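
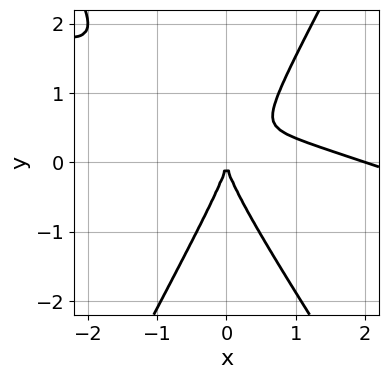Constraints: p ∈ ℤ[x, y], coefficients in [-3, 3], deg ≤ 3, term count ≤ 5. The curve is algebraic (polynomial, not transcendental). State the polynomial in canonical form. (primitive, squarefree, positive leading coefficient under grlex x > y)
(a) The degree is 3 — a generic line meets the curve in up to 3 points.
(b) From the visible intercepts: among the integer gridlines, it crosses the x-axis at x ∈ {0, 2}; it crosses the y-axis at the gridline y = 0.
(c) These observations pin down the coefficients.

x^3 + 3*x^2*y - y^3 - 2*x^2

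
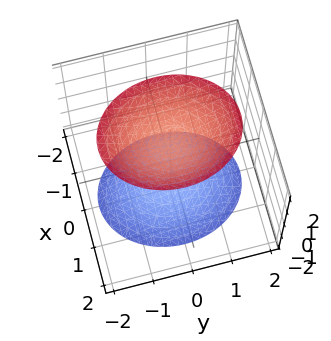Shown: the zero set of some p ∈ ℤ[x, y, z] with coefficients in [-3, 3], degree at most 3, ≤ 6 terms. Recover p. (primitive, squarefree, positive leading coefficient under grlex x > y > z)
There are 2 components. They look like related sheets of one shape, so recover p as a whole.
deg p = 2. Two sheets facing apart; a quadric.
Symmetries: mirror symmetry x ↦ −x ⇒ only even powers of x; mirror symmetry z ↦ −z ⇒ only even powers of z; mirror symmetry y ↦ −y ⇒ only even powers of y.
Against the integer gridlines: the surface avoids every integer x-axis point in the box; no y-intercept at any integer in the box.
Putting this together gives p.

3*x^2 + 2*y^2 - 2*z^2 + 3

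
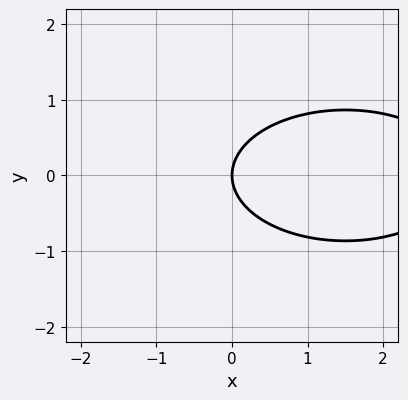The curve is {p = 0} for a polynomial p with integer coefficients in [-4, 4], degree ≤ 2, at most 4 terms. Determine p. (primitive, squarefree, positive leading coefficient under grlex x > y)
Degree: the shape is more complex than any degree-1 curve, so deg p = 2.
Symmetries: it's symmetric under y → −y, forcing even powers of y.
Checking where it meets the axes: it meets the y-axis at y = 0 (among the integer gridlines); it meets the x-axis at x = 0 (among the integer gridlines).
Matching integer coefficients to the picture gives p.

x^2 + 3*y^2 - 3*x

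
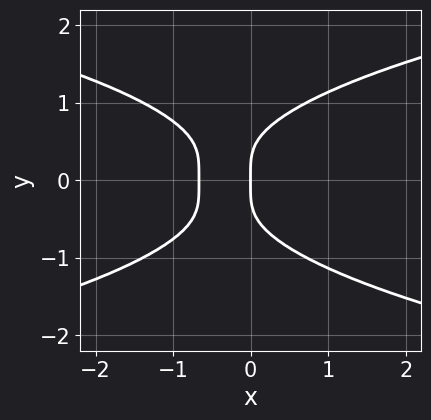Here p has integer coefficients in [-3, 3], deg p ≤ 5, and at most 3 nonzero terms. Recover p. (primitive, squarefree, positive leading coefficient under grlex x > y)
deg p = 4.
Symmetries: the y ↦ −y reflection is a symmetry, so y appears only in even powers.
From the visible intercepts: it crosses the y-axis at the gridline y = 0; one x-axis crossing is at x = 0.
Assembling these constraints gives the stated polynomial.

3*y^4 - 3*x^2 - 2*x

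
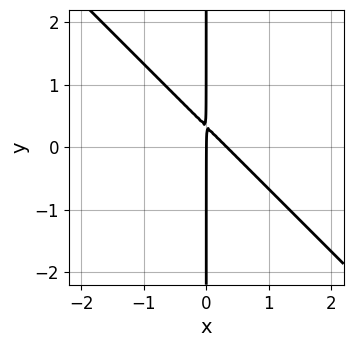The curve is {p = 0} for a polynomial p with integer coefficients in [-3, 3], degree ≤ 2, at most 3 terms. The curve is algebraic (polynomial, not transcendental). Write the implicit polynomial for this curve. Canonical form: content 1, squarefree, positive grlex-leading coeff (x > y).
1. Degree: the shape is more complex than any degree-1 curve, so deg p = 2.
2. Checking where it meets the axes: it crosses the x-axis at the gridline x = 0; the visible y-axis segment lies entirely on the curve.
3. Fitting integer coefficients to these (and the overall shape) gives p.

3*x^2 + 3*x*y - x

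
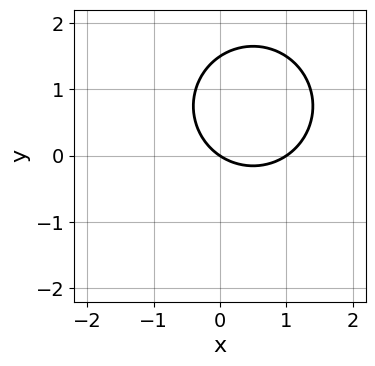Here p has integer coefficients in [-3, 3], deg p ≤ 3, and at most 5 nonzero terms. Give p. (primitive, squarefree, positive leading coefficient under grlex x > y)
(a) Degree: a generic line meets the curve in up to 2 points, so deg p = 2.
(b) From the visible intercepts: among the integer gridlines, it crosses the x-axis at x ∈ {0, 1}; one y-axis crossing is at y = 0.
(c) Solving for integer coefficients yields p as stated.

2*x^2 + 2*y^2 - 2*x - 3*y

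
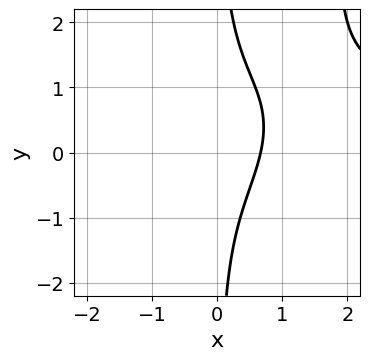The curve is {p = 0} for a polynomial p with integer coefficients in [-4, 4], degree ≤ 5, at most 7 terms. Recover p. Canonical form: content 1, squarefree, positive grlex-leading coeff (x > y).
deg p = 4.
Against the integer gridlines: no y-intercept at any integer in the box.
These observations pin down the coefficients.

x^2*y^2 - 2*x*y^2 + x*y - 3*x + 2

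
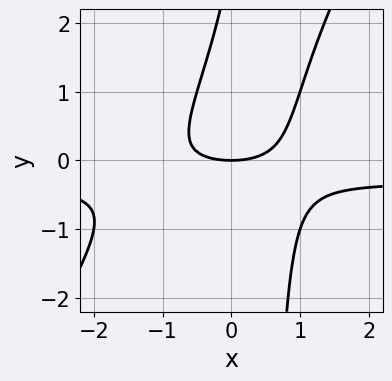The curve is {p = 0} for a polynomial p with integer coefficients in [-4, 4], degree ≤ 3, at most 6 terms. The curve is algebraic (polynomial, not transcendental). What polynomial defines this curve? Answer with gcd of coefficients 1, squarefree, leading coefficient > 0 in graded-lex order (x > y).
deg p = 3. A generic line meets the curve in up to 3 points.
Checking where it meets the axes: one y-axis crossing is at y = 0; one x-axis crossing is at x = 0.
Matching integer coefficients to the picture gives p.

3*x^2*y - 2*x*y^2 + x^2 + y^2 - 3*y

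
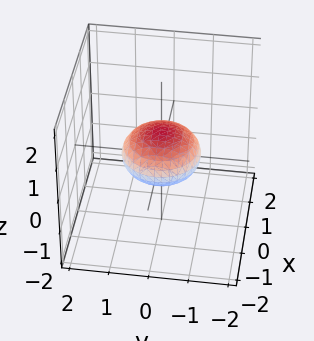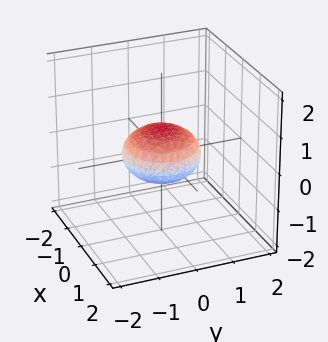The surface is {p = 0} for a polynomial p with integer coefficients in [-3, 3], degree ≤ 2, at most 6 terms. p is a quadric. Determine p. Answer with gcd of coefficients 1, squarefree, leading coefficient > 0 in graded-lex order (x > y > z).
x^2 + y^2 + 2*z^2 - 1

Degree: bounded and convex; a quadric, so deg p = 2.
By symmetry, every cross-section ⟂ z is a circle, so x, y appear only via x² + y²; mirror symmetry z ↦ −z ⇒ only even powers of z.
Checking where it meets the axes: a circular section at z = 0 has radius exactly 1; among the integer gridlines, it crosses the x-axis at x ∈ {-1, 1}; among the integer gridlines, it crosses the y-axis at y ∈ {-1, 1}.
Fitting integer coefficients to these (and the overall shape) gives p.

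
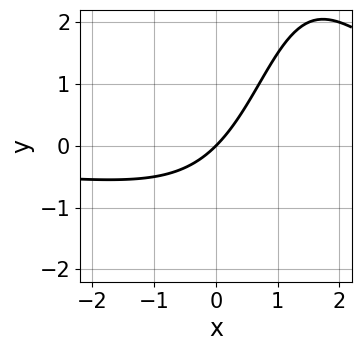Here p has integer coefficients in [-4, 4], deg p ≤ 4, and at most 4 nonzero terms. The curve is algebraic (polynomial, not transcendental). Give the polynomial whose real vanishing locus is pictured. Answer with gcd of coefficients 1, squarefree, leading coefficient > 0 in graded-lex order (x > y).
x^2*y - 2*x*y - 3*x + 3*y

First, degree: the shape is more complex than any degree-2 curve, so deg p = 3.
Next, from the axis intercepts and sections: it crosses the x-axis at the gridline x = 0; it meets the y-axis at y = 0 (among the integer gridlines).
Finally, fitting integer coefficients to these (and the overall shape) gives p.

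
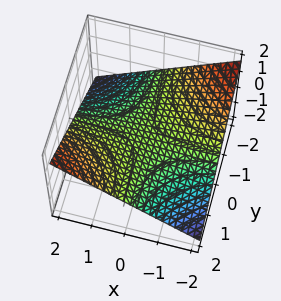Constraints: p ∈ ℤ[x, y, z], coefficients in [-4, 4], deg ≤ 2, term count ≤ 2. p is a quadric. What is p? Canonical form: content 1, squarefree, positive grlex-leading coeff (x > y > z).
x*y - 3*z

1. Degree: a hyperbolic paraboloid; a quadric, so deg p = 2.
2. Observable constraints: the visible x-axis segment lies entirely on the surface; it meets the z-axis at z = 0 (among the integer gridlines); every point of the y-axis in the box is on the surface.
3. Fitting integer coefficients to these (and the overall shape) gives p.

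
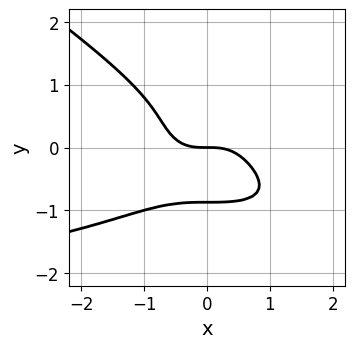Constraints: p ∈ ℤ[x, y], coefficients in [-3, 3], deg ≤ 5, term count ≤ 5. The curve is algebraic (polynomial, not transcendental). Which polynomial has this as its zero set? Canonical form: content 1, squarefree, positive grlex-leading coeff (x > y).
x^3*y + 3*y^4 + 2*x^3 + 2*y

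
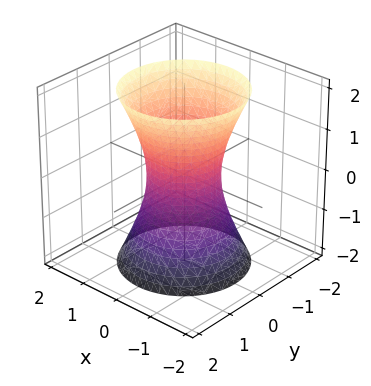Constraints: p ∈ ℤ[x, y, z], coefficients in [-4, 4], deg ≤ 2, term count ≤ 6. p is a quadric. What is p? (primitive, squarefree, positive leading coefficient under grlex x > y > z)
3*x^2 + 3*y^2 - z^2 - 2

1. The degree is 2 — one connected sheet with a waist; a quadric.
2. Symmetries: mirror symmetry z ↦ −z ⇒ only even powers of z; the surface is invariant under rotation about z: p = q(x² + y², z).
3. From the visible intercepts: a circular section at z = -1 has radius exactly 1; no z-intercept at any integer in the box.
4. Assembling these constraints gives the stated polynomial.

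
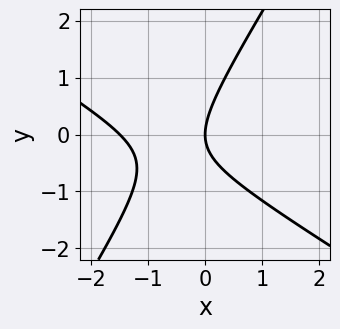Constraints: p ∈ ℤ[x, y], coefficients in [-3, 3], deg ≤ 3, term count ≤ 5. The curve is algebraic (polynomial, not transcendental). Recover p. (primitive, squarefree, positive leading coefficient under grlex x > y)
2*x^2 + 2*x*y - 2*y^2 + 3*x

First, deg p = 2. The shape is more complex than any degree-1 curve.
Next, against the integer gridlines: it meets the x-axis at x = 0 (among the integer gridlines); it meets the y-axis at y = 0 (among the integer gridlines).
Finally, matching integer coefficients to the picture gives p.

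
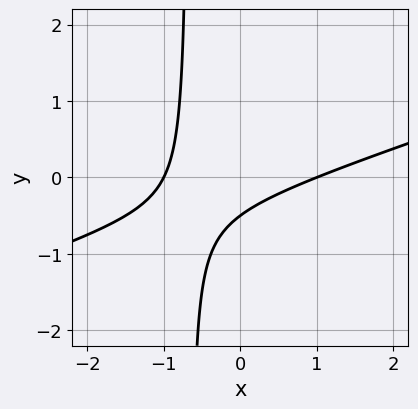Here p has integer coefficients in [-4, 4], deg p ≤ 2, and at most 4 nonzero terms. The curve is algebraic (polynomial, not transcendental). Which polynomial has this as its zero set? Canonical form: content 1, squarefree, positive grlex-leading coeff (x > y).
1. Degree: no degree-1 curve has this shape, so deg p = 2.
2. Against the integer gridlines: the x-axis gridline crossings are at x ∈ {-1, 1}.
3. Putting this together gives p.

x^2 - 3*x*y - 2*y - 1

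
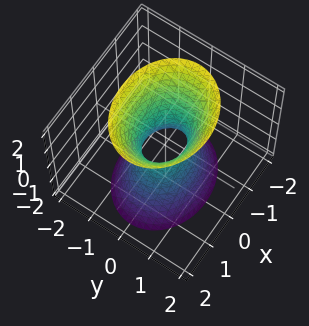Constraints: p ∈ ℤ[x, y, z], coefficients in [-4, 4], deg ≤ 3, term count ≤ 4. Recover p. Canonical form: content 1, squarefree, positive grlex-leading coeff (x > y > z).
2*x^2 + 3*y^2 - z^2 - 1

1. Degree: one connected sheet with a waist; a quadric, so deg p = 2.
2. Symmetries: the z ↦ −z reflection is a symmetry, so z appears only in even powers; mirror symmetry x ↦ −x ⇒ only even powers of x; the y ↦ −y reflection is a symmetry, so y appears only in even powers.
3. From the axis intercepts and sections: no z-intercept at any integer in the box.
4. Assembling these constraints gives the stated polynomial.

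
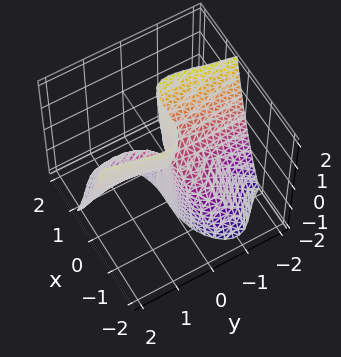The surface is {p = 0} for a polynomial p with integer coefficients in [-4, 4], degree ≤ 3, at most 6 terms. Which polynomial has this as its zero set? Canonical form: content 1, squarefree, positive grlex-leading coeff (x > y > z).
(a) Degree: a generic line meets the surface in up to 3 points, so deg p = 3.
(b) Against the integer gridlines: every point of the z-axis in the box is on the surface; it crosses the x-axis at the gridline x = 0; every point of the y-axis in the box is on the surface.
(c) Fitting integer coefficients to these (and the overall shape) gives p.

x^3 - 2*x^2*y + 3*x*y^2 + 2*y*z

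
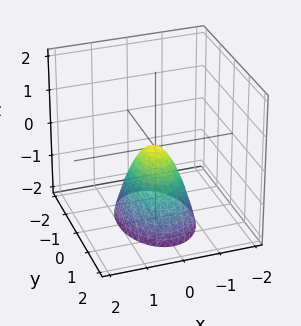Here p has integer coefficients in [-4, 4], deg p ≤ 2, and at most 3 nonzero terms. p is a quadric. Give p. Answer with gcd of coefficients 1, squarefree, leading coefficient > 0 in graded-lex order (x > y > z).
2*x^2 + y^2 + z

(a) deg p = 2. A single bowl opening along one axis; a quadric.
(b) Symmetries: mirror symmetry x ↦ −x ⇒ only even powers of x; mirror symmetry y ↦ −y ⇒ only even powers of y.
(c) From the visible intercepts: it meets the z-axis at z = 0 (among the integer gridlines); it meets the x-axis at x = 0 (among the integer gridlines); it meets the y-axis at y = 0 (among the integer gridlines).
(d) Putting this together gives p.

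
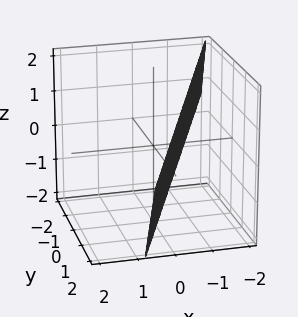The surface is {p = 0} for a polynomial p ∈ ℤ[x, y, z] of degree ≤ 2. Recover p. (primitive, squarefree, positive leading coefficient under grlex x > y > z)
3*x - y + z + 2

1. deg p = 1. The surface is flat (a plane).
2. Reading off the gridlines: one y-axis crossing is at y = 2; it meets the z-axis at z = -2 (among the integer gridlines).
3. Together with the visible shape, these determine p as stated.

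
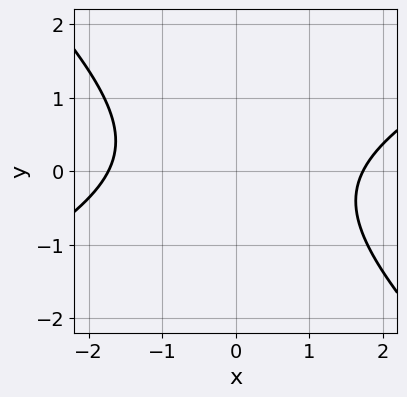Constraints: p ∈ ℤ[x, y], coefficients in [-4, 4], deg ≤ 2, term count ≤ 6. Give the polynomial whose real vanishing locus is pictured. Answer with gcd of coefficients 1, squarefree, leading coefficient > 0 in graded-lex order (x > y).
(a) Degree: no degree-1 curve has this shape, so deg p = 2.
(b) Reading off the gridlines: it misses every integer gridline on the y-axis.
(c) Together with the visible shape, these determine p as stated.

x^2 - x*y - 2*y^2 - 3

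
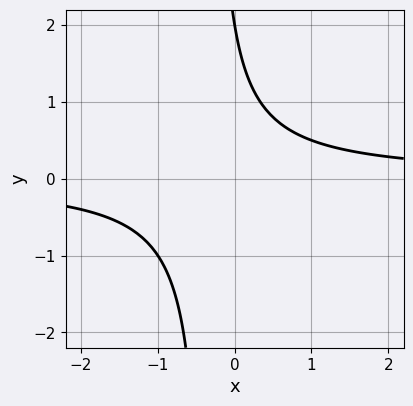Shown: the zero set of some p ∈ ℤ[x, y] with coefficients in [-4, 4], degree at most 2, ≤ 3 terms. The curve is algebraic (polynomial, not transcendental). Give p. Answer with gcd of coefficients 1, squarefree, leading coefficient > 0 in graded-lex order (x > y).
The degree is 2 — the shape is more complex than any degree-1 curve.
Reading off the gridlines: it crosses the y-axis at the gridline y = 2; the curve avoids every integer x-axis point in the box.
Assembling these constraints gives the stated polynomial.

3*x*y + y - 2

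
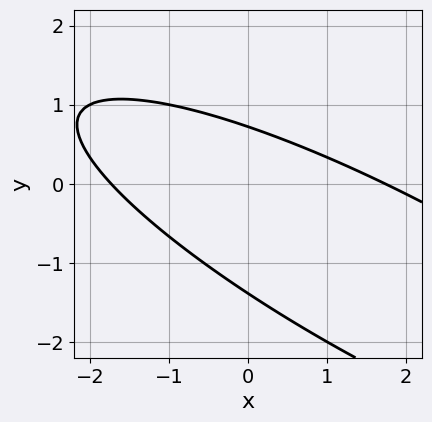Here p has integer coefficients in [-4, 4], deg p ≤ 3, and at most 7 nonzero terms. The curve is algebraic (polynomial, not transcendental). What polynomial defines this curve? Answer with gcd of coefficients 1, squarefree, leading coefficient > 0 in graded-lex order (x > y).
x^2 + 3*x*y + 3*y^2 + 2*y - 3

First, degree: a generic line meets the curve in up to 2 points, so deg p = 2.
Finally, matching integer coefficients to the picture gives p.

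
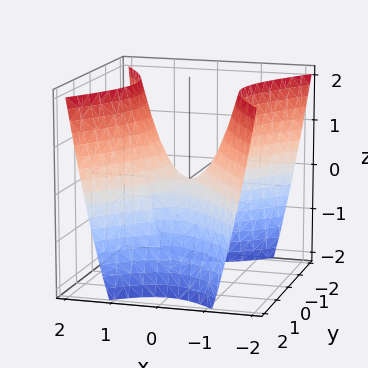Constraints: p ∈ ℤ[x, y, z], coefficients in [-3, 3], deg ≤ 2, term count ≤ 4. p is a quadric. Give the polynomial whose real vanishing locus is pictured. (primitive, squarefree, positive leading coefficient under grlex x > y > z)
3*x^2 - 2*y^2 - 2*z

(a) deg p = 2. A saddle surface; a quadric.
(b) Symmetries: it's symmetric under x → −x, forcing even powers of x; it's symmetric under y → −y, forcing even powers of y.
(c) From the visible intercepts: it crosses the z-axis at the gridline z = 0; it meets the x-axis at x = 0 (among the integer gridlines); it crosses the y-axis at the gridline y = 0.
(d) Together with the visible shape, these determine p as stated.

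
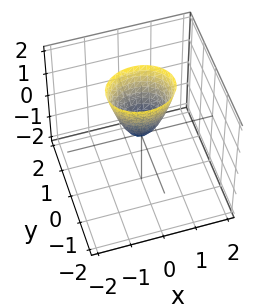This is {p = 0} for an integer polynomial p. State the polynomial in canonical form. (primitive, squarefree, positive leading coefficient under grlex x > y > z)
First, deg p = 2.
Then, symmetries: it's symmetric under y → −y, forcing even powers of y; it's symmetric under x → −x, forcing even powers of x.
Next, against the integer gridlines: it crosses the x-axis at the gridline x = 0; one y-axis crossing is at y = 0; one z-axis crossing is at z = 0.
Finally, assembling these constraints gives the stated polynomial.

2*x^2 + 3*y^2 - z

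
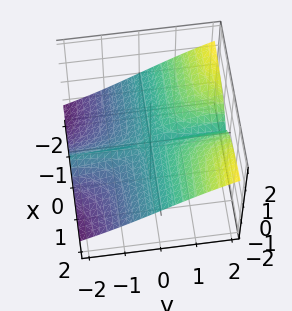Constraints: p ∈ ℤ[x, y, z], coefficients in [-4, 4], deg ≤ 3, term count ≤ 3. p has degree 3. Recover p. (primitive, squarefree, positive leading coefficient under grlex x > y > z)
First, the degree is 3 — no degree-2 surface has this shape.
Next, reading off the gridlines: the visible y-axis segment lies entirely on the surface; one z-axis crossing is at z = 0; the visible x-axis segment lies entirely on the surface.
Finally, these observations pin down the coefficients.

2*x^2*y - 3*x^2*z - z^3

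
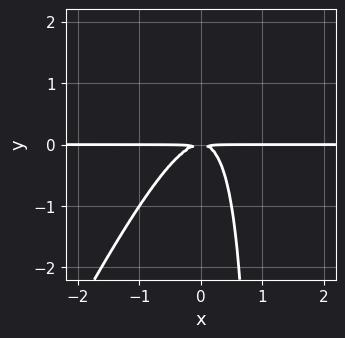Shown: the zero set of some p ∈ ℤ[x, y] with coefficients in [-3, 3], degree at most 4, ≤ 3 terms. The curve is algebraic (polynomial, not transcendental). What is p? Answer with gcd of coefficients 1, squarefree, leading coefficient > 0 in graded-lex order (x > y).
2*x^2*y - x*y^2 + y^2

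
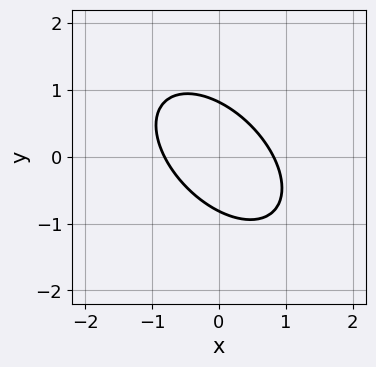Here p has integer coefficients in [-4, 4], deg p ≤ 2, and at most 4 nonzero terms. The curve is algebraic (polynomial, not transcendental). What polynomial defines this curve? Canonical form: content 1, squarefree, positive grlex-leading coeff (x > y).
3*x^2 + 3*x*y + 3*y^2 - 2

deg p = 2. No degree-1 curve has this shape.
Putting this together gives p.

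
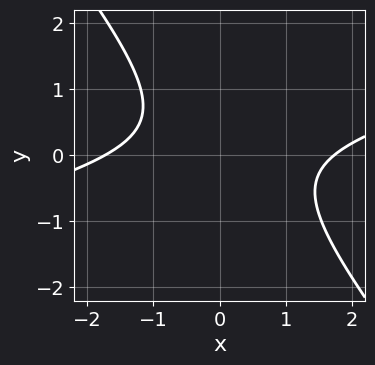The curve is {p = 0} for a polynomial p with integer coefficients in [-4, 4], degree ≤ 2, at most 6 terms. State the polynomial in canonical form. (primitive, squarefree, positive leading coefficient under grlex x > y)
x^2 - 3*x*y - 3*y^2 + y - 3

Degree: no degree-1 curve has this shape, so deg p = 2.
Checking where it meets the axes: it misses every integer gridline on the y-axis.
Putting this together gives p.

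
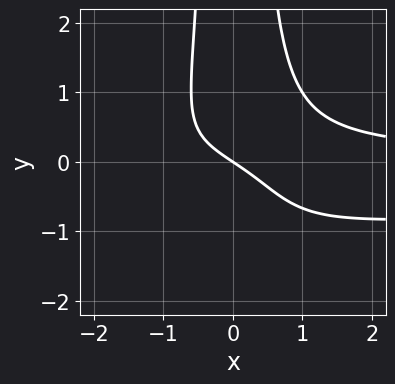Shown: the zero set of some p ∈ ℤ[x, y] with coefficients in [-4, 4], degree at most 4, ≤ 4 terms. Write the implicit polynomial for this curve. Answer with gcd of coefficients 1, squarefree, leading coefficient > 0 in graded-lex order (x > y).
The degree is 4 — a generic line meets the curve in up to 4 points.
Checking where it meets the axes: it crosses the y-axis at the gridline y = 0; it meets the x-axis at x = 0 (among the integer gridlines).
Fitting integer coefficients to these (and the overall shape) gives p.

3*x^2*y^2 + 2*x^2*y - 2*x - 3*y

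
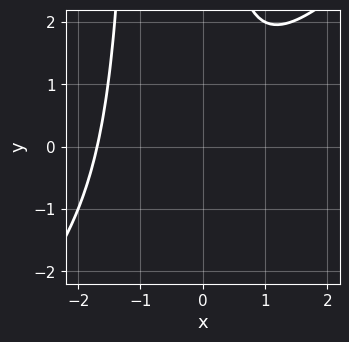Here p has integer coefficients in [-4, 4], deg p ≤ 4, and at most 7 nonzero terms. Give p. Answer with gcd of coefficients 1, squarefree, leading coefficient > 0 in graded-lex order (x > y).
x^3 - x^2*y + x^2 - x*y + 2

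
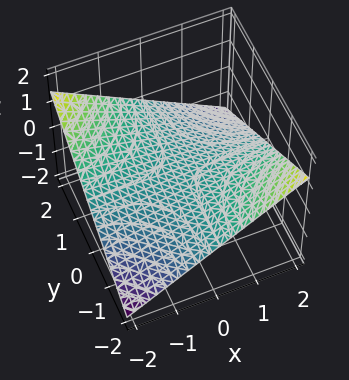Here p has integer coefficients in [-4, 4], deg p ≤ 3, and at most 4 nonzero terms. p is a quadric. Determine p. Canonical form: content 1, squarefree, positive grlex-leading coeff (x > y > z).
x*y + 3*z

deg p = 2.
Against the integer gridlines: every point of the x-axis in the box is on the surface; the visible y-axis segment lies entirely on the surface; it crosses the z-axis at the gridline z = 0.
Solving for integer coefficients yields p as stated.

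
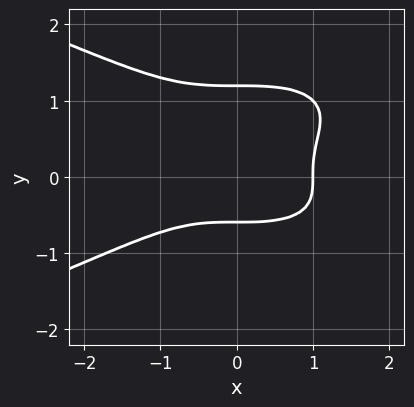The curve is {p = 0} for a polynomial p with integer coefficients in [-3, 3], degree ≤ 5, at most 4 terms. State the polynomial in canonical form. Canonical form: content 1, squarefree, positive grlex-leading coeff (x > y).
1. The degree is 4 — no degree-3 curve has this shape.
2. Reading off the gridlines: one x-axis crossing is at x = 1.
3. Putting this together gives p.

3*y^4 + x^3 - 3*y^3 - 1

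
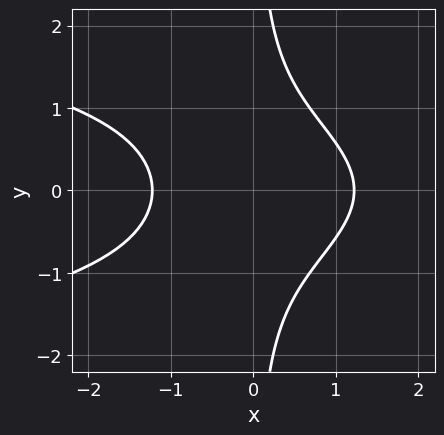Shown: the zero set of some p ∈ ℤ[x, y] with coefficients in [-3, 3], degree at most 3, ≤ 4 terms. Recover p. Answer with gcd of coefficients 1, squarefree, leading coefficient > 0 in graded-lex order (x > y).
3*x*y^2 + 2*x^2 - 3

(a) Degree: no degree-2 curve has this shape, so deg p = 3.
(b) Symmetries: it's symmetric under y → −y, forcing even powers of y.
(c) Checking where it meets the axes: the curve avoids every integer y-axis point in the box.
(d) These observations pin down the coefficients.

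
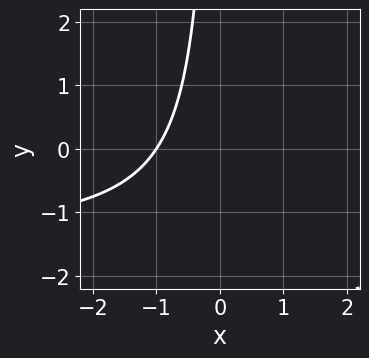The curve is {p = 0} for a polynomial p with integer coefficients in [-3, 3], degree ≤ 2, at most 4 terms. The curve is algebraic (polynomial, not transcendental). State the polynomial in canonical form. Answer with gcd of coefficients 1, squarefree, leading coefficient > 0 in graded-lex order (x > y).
1. deg p = 2. A generic line meets the curve in up to 2 points.
2. Observable constraints: it misses every integer gridline on the y-axis; it meets the x-axis at x = -1 (among the integer gridlines).
3. Together with the visible shape, these determine p as stated.

2*x*y + 3*x + 3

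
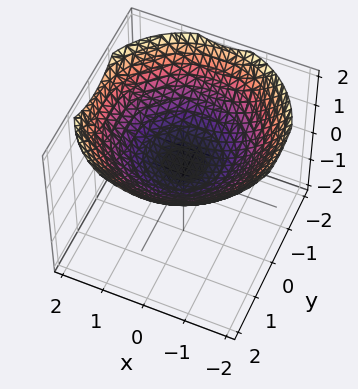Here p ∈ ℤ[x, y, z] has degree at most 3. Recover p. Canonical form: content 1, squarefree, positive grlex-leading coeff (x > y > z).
x^2 + y^2 - 3*z + 1

First, degree: a generic line meets the surface in up to 2 points, so deg p = 2.
Next, symmetries: the surface is invariant under rotation about z: p = q(x² + y², z).
Then, observable constraints: it misses every integer gridline on the y-axis; a circular section at z = 1 has radius between 1 and 2; the surface avoids every integer x-axis point in the box.
Finally, together with the visible shape, these determine p as stated.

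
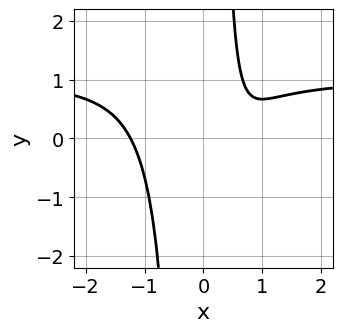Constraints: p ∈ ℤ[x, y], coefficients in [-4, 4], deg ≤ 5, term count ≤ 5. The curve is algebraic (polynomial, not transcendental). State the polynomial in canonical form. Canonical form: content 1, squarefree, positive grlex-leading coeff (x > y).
1. The degree is 4 — a generic line meets the curve in up to 4 points.
2. Against the integer gridlines: it misses every integer gridline on the y-axis.
3. Assembling these constraints gives the stated polynomial.

3*x^3*y - 3*x^3 + 3*x - 2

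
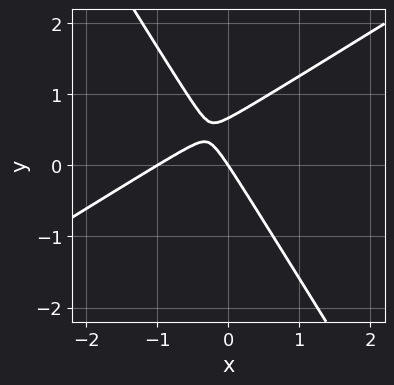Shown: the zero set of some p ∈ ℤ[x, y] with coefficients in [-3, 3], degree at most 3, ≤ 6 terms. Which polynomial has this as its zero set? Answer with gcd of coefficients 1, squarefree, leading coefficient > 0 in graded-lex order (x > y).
Degree: the shape is more complex than any degree-1 curve, so deg p = 2.
From the visible intercepts: among the integer gridlines, it crosses the x-axis at x ∈ {-1, 0}; it crosses the y-axis at the gridline y = 0.
Putting this together gives p.

3*x^2 - 3*x*y - 3*y^2 + 3*x + 2*y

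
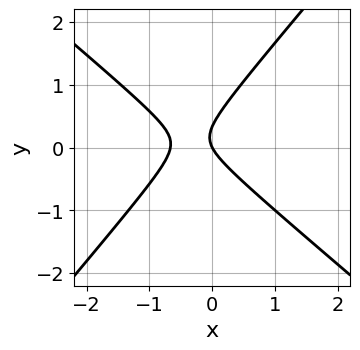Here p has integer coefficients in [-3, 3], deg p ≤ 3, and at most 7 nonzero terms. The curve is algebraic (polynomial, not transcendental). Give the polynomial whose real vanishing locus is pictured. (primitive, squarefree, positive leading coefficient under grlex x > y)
(a) deg p = 2.
(b) Against the integer gridlines: one x-axis crossing is at x = 0; it meets the y-axis at y = 0 (among the integer gridlines).
(c) These observations pin down the coefficients.

3*x^2 + x*y - 3*y^2 + 2*x + y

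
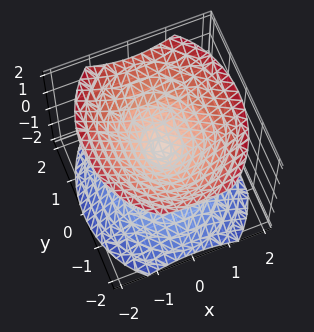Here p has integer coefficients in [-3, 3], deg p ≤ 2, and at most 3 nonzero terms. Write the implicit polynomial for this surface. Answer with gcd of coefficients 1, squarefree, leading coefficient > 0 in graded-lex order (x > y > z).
3*x^2 + 2*y^2 - 3*z^2

1. The picture has 2 separate pieces. Treating them together as one polynomial.
2. The degree is 2 — a double cone through the origin; a quadric.
3. Symmetries: it's symmetric under x → −x, forcing even powers of x; mirror symmetry y ↦ −y ⇒ only even powers of y; the z ↦ −z reflection is a symmetry, so z appears only in even powers.
4. Against the integer gridlines: one x-axis crossing is at x = 0; it crosses the z-axis at the gridline z = 0; one y-axis crossing is at y = 0.
5. Matching integer coefficients to the picture gives p.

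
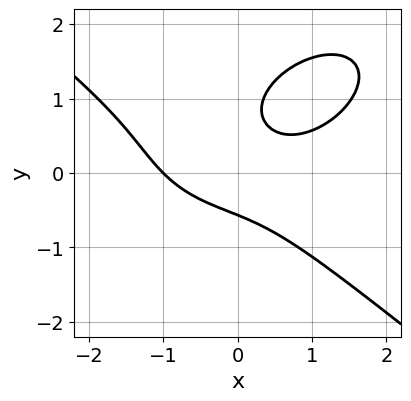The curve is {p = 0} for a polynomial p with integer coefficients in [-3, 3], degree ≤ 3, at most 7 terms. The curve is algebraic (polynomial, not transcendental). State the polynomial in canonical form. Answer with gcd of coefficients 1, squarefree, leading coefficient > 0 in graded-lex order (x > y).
x^3 + 2*y^3 - 3*x*y - 2*y^2 + 1

1. deg p = 3. The shape is more complex than any degree-2 curve.
2. Checking where it meets the axes: it crosses the x-axis at the gridline x = -1.
3. Putting this together gives p.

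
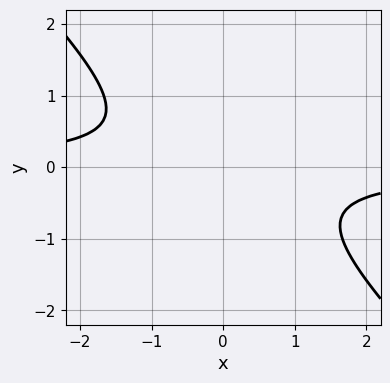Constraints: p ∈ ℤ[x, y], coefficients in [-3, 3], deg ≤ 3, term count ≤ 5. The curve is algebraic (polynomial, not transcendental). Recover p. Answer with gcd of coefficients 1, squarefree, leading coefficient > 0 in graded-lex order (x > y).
3*x*y + 3*y^2 + 2

The degree is 2 — a generic line meets the curve in up to 2 points.
From the visible intercepts: no y-intercept at any integer in the box; it misses every integer gridline on the x-axis.
Solving for integer coefficients yields p as stated.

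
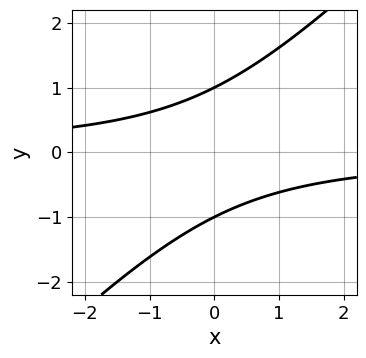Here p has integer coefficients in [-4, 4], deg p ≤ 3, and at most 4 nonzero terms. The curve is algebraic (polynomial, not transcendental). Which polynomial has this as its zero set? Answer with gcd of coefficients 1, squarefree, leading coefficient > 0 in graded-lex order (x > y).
1. deg p = 2. A generic line meets the curve in up to 2 points.
2. From the visible intercepts: it misses every integer gridline on the x-axis; the y-axis gridline crossings are at y ∈ {-1, 1}.
3. These observations pin down the coefficients.

x*y - y^2 + 1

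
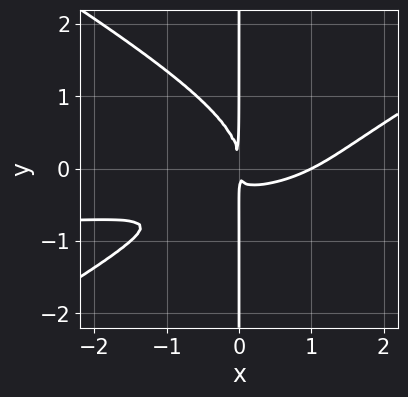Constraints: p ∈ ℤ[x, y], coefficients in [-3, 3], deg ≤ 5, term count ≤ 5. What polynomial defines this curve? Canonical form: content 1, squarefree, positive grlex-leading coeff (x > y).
x^3*y - 3*x*y^3 + x^3 - 3*x^2*y - x^2

First, deg p = 4. A generic line meets the curve in up to 4 points.
Then, observable constraints: the visible y-axis segment lies entirely on the curve; it crosses the x-axis at the gridline x = 1.
Finally, the integer polynomial consistent with all of this is the stated p.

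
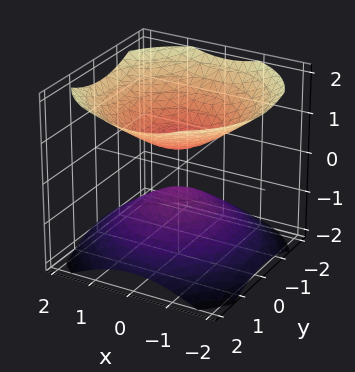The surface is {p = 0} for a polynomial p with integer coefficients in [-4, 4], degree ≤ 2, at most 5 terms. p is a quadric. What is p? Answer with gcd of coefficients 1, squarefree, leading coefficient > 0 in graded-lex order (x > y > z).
2*x^2 + 2*y^2 - 3*z^2 + 1

1. The picture has 2 separate pieces.
2. deg p = 2.
3. Symmetry: the z-axis is an axis of rotation, so x and y enter only as x² + y²; the z ↦ −z reflection is a symmetry, so z appears only in even powers.
4. Checking where it meets the axes: a circular section at z = -1 has radius exactly 1; the surface avoids every integer y-axis point in the box.
5. These observations pin down the coefficients.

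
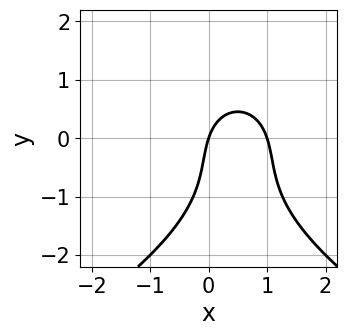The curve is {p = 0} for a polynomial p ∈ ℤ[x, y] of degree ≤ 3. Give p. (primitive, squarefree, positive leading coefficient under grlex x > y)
First, deg p = 3.
Next, reading off the gridlines: it crosses the y-axis at the gridline y = 0; the x-axis gridline crossings are at x ∈ {0, 1}.
Finally, assembling these constraints gives the stated polynomial.

y^3 + 3*x^2 + y^2 - 3*x + y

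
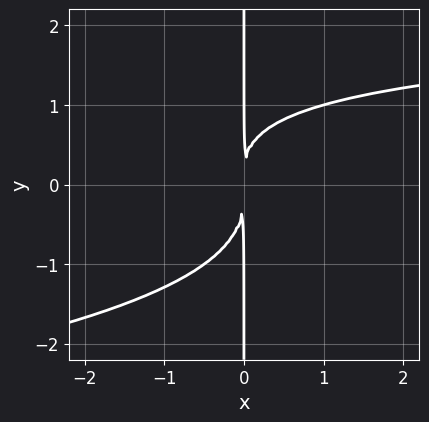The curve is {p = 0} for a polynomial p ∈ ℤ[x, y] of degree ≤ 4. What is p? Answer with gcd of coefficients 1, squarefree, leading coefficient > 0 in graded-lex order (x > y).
First, deg p = 4. A generic line meets the curve in up to 4 points.
Next, reading off the gridlines: the visible y-axis segment lies entirely on the curve.
Finally, these observations pin down the coefficients.

2*x*y^3 + x^2*y - 3*x^2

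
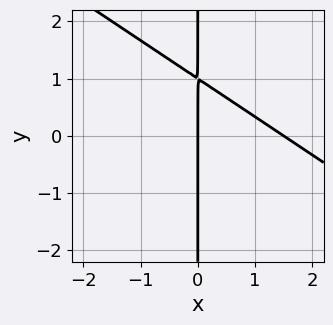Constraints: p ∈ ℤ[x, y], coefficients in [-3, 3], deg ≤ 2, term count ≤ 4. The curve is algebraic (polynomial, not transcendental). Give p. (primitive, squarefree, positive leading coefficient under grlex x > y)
2*x^2 + 3*x*y - 3*x

1. The degree is 2 — a generic line meets the curve in up to 2 points.
2. Reading off the gridlines: every point of the y-axis in the box is on the curve; it meets the x-axis at x = 0 (among the integer gridlines).
3. Putting this together gives p.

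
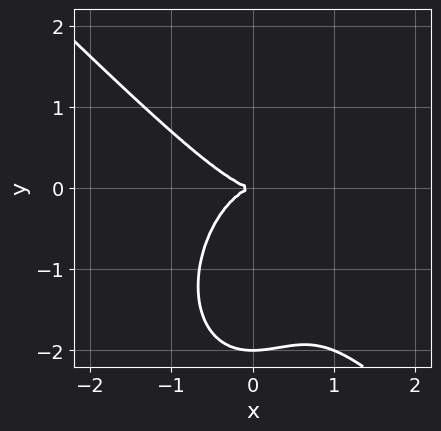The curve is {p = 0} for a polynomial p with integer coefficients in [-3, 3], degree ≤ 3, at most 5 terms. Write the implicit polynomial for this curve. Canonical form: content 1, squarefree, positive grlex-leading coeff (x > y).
2*x^3 + x^2*y + y^3 + 2*y^2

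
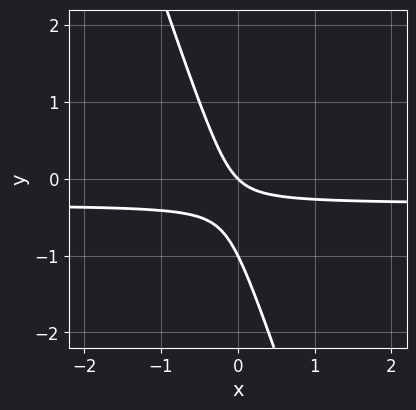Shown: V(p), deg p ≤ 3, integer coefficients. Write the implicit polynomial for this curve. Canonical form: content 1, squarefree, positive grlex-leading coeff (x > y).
First, degree: no degree-1 curve has this shape, so deg p = 2.
Next, reading off the gridlines: one x-axis crossing is at x = 0; among the integer gridlines, it crosses the y-axis at y ∈ {-1, 0}.
Finally, together with the visible shape, these determine p as stated.

3*x*y + y^2 + x + y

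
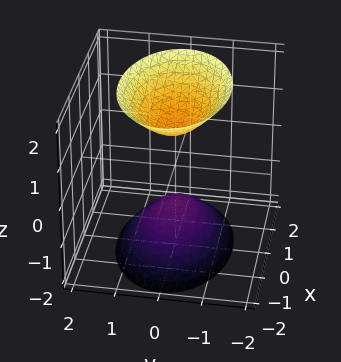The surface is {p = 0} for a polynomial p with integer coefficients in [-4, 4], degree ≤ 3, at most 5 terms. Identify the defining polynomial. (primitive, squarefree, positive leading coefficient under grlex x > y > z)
x^2 + 2*y^2 - z^2 + 1

First, I count 2 distinct pieces. Treating them together as one polynomial.
Next, the degree is 2 — two sheets facing apart; a quadric.
Next, symmetries: the x ↦ −x reflection is a symmetry, so x appears only in even powers; mirror symmetry z ↦ −z ⇒ only even powers of z; mirror symmetry y ↦ −y ⇒ only even powers of y.
Next, against the integer gridlines: the surface avoids every integer x-axis point in the box; the surface avoids every integer y-axis point in the box; among the integer gridlines, it crosses the z-axis at z ∈ {-1, 1}.
Finally, solving for integer coefficients yields p as stated.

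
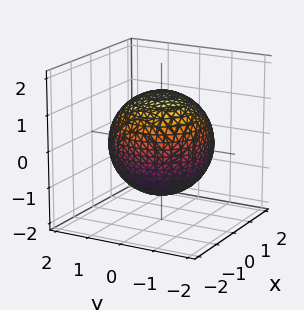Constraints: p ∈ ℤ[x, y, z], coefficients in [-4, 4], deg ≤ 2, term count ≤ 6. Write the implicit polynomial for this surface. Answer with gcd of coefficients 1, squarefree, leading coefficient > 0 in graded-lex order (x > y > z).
x^2 + y^2 + z^2 - 2

First, degree: a closed, bounded, convex surface; a quadric, so deg p = 2.
Then, symmetries: it's symmetric under z → −z, forcing even powers of z; every cross-section ⟂ z is a circle, so x, y appear only via x² + y².
Then, observable constraints: a circular section at z = -1 has radius exactly 1.
Finally, together with the visible shape, these determine p as stated.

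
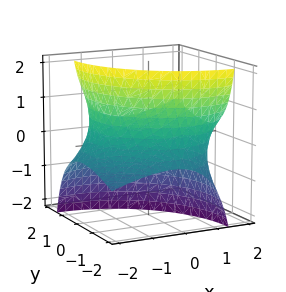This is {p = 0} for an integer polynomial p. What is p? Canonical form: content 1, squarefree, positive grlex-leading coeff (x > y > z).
(a) The degree is 2 — the shape is more complex than any degree-1 surface.
(b) From the axis intercepts and sections: the surface avoids every integer z-axis point in the box.
(c) Assembling these constraints gives the stated polynomial.

x^2 - 2*x*z + y^2 - 2*y*z - 3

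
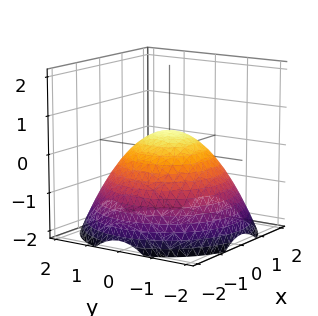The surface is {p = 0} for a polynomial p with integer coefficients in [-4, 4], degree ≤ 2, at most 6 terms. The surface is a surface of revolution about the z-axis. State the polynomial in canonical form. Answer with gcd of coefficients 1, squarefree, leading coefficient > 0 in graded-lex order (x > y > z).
x^2 + y^2 + 2*z - 1

First, degree: the shape is more complex than any degree-1 surface, so deg p = 2.
Then, symmetries: the z-axis is an axis of rotation, so x and y enter only as x² + y².
Next, from the axis intercepts and sections: a circular section at z = 0 has radius exactly 1; among the integer gridlines, it crosses the x-axis at x ∈ {-1, 1}; among the integer gridlines, it crosses the y-axis at y ∈ {-1, 1}.
Finally, the integer polynomial consistent with all of this is the stated p.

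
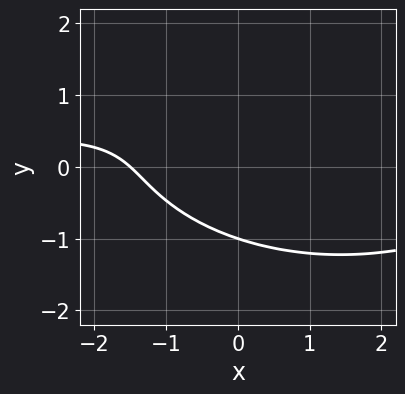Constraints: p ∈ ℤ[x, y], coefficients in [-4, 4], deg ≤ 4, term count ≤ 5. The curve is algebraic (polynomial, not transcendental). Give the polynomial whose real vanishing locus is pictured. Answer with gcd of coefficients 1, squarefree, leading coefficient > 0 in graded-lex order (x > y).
1. deg p = 3.
2. From the visible intercepts: it meets the y-axis at y = -1 (among the integer gridlines).
3. Assembling these constraints gives the stated polynomial.

x^2*y + x*y^2 + 3*y^3 + 2*x + 3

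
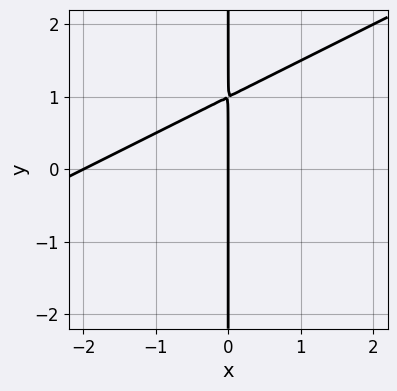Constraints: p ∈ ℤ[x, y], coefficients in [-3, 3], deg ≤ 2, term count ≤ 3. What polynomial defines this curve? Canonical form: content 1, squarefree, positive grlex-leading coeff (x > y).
x^2 - 2*x*y + 2*x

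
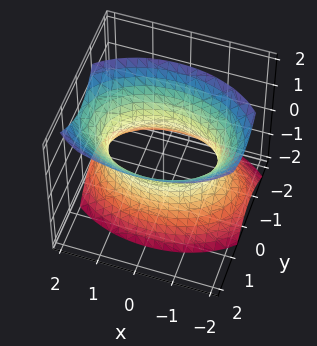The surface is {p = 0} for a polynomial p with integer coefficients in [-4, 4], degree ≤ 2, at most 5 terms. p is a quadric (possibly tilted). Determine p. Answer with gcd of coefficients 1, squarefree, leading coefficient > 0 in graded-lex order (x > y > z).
x^2 + 2*y^2 - y*z - z^2 - 2

1. Degree: the shape is more complex than any degree-1 surface, so deg p = 2.
2. Against the integer gridlines: the surface avoids every integer z-axis point in the box; among the integer gridlines, it crosses the y-axis at y ∈ {-1, 1}.
3. Together with the visible shape, these determine p as stated.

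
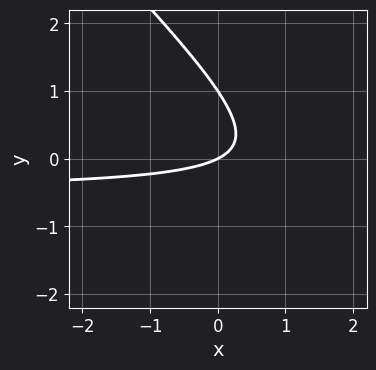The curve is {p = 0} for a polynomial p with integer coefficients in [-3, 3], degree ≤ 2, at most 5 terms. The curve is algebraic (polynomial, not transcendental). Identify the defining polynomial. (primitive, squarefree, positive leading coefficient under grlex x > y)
1. Degree: a generic line meets the curve in up to 2 points, so deg p = 2.
2. Against the integer gridlines: among the integer gridlines, it crosses the y-axis at y ∈ {0, 1}; it crosses the x-axis at the gridline x = 0.
3. Together with the visible shape, these determine p as stated.

2*x*y + 2*y^2 + x - 2*y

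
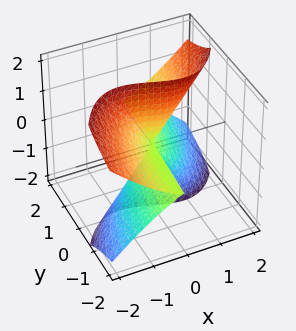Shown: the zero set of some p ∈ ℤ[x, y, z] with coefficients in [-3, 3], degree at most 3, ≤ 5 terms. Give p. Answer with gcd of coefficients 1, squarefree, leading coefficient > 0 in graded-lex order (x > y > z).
1. Degree: a generic line meets the surface in up to 3 points, so deg p = 3.
2. Checking where it meets the axes: every point of the z-axis in the box is on the surface; it meets the x-axis at x = 0 (among the integer gridlines); the visible y-axis segment lies entirely on the surface.
3. Solving for integer coefficients yields p as stated.

2*x^3 - x*z^2 - 3*y*z^2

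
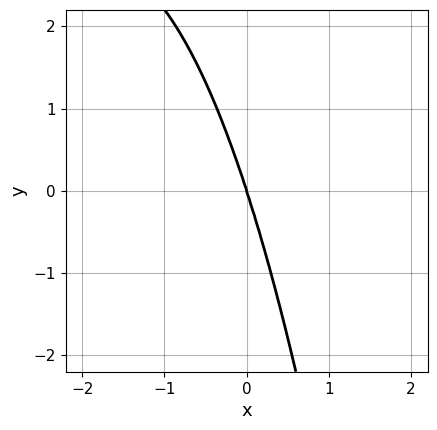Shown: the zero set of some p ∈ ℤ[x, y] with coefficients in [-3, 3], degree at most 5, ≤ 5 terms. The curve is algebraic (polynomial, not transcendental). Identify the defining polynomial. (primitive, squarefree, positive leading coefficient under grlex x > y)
x^2*y^2 + x^3 + 3*x*y^2 + y^3

(a) deg p = 4. The shape is more complex than any degree-3 curve.
(b) From the axis intercepts and sections: it meets the x-axis at x = 0 (among the integer gridlines); it crosses the y-axis at the gridline y = 0.
(c) These observations pin down the coefficients.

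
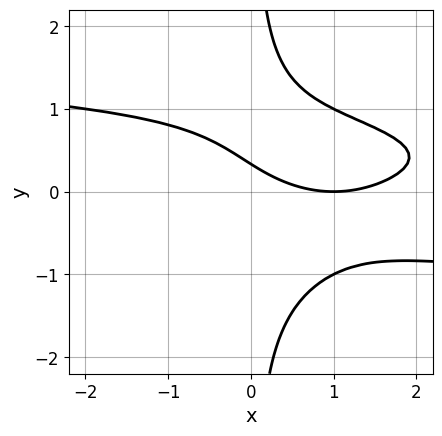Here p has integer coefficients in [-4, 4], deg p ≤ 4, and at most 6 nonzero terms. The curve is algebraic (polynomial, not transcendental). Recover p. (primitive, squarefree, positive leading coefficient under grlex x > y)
3*x*y^3 + x^2 - 2*x - 3*y + 1

First, degree: a generic line meets the curve in up to 4 points, so deg p = 4.
Next, against the integer gridlines: it crosses the x-axis at the gridline x = 1.
Finally, putting this together gives p.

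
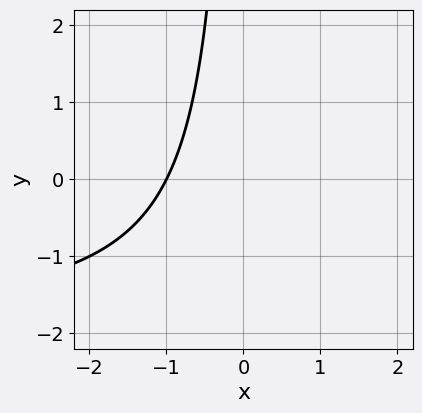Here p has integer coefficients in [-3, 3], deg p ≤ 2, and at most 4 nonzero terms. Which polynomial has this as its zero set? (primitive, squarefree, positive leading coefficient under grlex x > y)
x*y + 2*x + 2

1. Degree: no degree-1 curve has this shape, so deg p = 2.
2. Reading off the gridlines: the curve avoids every integer y-axis point in the box; it crosses the x-axis at the gridline x = -1.
3. Matching integer coefficients to the picture gives p.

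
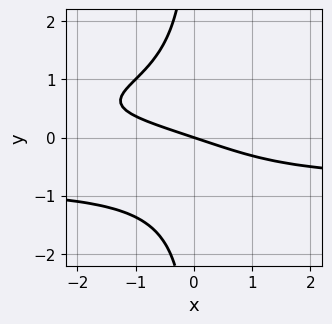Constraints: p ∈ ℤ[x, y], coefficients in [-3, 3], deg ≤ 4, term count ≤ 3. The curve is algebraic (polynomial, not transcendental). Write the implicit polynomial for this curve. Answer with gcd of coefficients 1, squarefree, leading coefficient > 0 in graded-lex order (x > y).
(a) The degree is 4 — the shape is more complex than any degree-3 curve.
(b) Against the integer gridlines: it meets the y-axis at y = 0 (among the integer gridlines); one x-axis crossing is at x = 0.
(c) Assembling these constraints gives the stated polynomial.

2*x*y^3 + x + 3*y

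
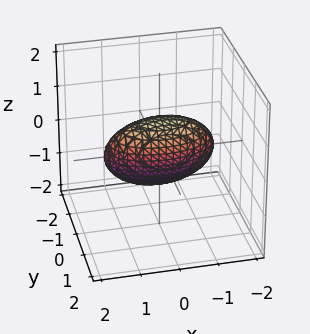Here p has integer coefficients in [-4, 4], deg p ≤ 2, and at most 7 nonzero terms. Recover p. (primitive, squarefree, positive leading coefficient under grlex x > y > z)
x^2 + 3*y^2 - 2*y*z + 2*z^2 - 2

deg p = 2.
Against the integer gridlines: among the integer gridlines, it crosses the z-axis at z ∈ {-1, 1}.
Assembling these constraints gives the stated polynomial.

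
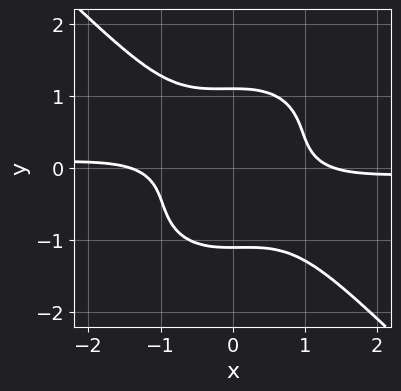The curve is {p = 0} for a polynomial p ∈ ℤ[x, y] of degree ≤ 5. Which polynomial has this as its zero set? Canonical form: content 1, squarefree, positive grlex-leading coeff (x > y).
(a) The degree is 4 — a generic line meets the curve in up to 4 points.
(b) Matching integer coefficients to the picture gives p.

3*x^3*y + 3*y^4 + x^2 - 2*y^2 - 2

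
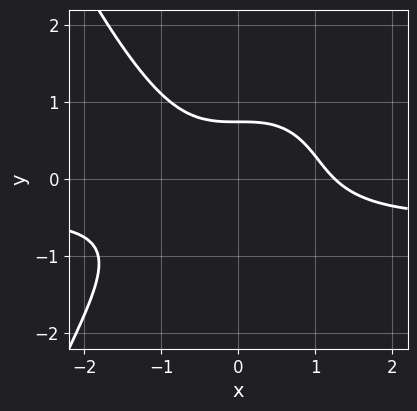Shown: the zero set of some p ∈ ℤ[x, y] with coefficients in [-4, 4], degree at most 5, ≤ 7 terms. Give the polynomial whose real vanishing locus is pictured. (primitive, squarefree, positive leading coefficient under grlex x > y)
First, degree: no degree-3 curve has this shape, so deg p = 4.
Finally, solving for integer coefficients yields p as stated.

2*x^3*y + x^3 + 3*y^3 + y - 2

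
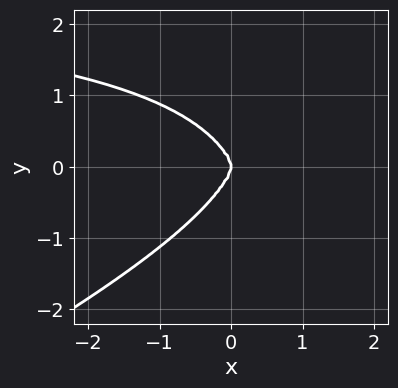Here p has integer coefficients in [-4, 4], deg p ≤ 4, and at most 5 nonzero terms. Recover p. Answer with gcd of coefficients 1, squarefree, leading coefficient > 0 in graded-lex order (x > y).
x^3*y - 2*x^2*y^2 - y^4 - 3*x^3

Degree: the shape is more complex than any degree-3 curve, so deg p = 4.
Checking where it meets the axes: one x-axis crossing is at x = 0; it meets the y-axis at y = 0 (among the integer gridlines).
These observations pin down the coefficients.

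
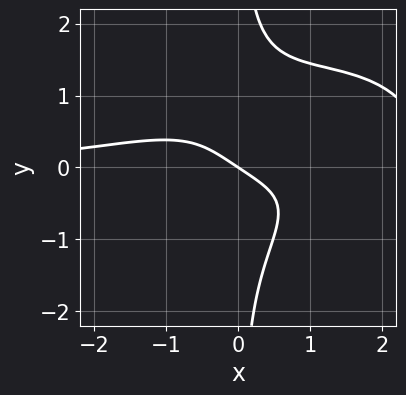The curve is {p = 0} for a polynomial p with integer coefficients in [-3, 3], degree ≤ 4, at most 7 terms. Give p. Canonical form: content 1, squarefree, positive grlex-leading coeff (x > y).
The degree is 4 — the shape is more complex than any degree-3 curve.
From the visible intercepts: it meets the y-axis at y = 0 (among the integer gridlines); one x-axis crossing is at x = 0.
Together with the visible shape, these determine p as stated.

x^3*y - 2*x^2*y^2 + 3*x*y^3 - 2*x - 3*y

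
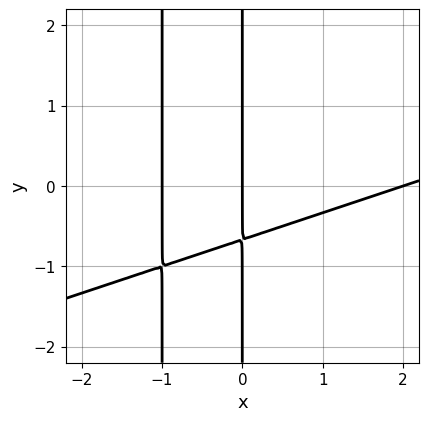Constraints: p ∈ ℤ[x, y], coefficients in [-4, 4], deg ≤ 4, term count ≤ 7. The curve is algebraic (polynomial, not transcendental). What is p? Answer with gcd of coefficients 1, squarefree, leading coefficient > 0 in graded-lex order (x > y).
First, deg p = 3. A generic line meets the curve in up to 3 points.
Then, from the visible intercepts: among the integer gridlines, it crosses the x-axis at x ∈ {-1, 0, 2}; every point of the y-axis in the box is on the curve.
Finally, solving for integer coefficients yields p as stated.

x^3 - 3*x^2*y - x^2 - 3*x*y - 2*x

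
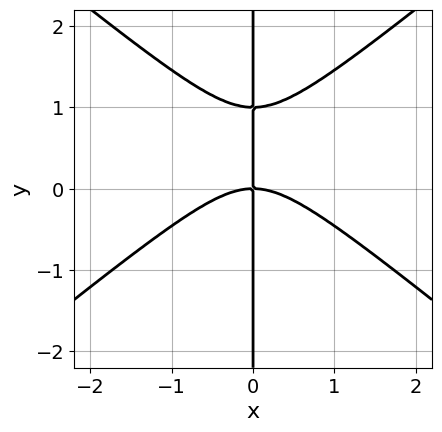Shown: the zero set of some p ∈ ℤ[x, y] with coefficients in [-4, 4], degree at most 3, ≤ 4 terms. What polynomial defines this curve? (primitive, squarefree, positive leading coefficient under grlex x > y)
2*x^3 - 3*x*y^2 + 3*x*y

1. Degree: a generic line meets the curve in up to 3 points, so deg p = 3.
2. Reading off the gridlines: it meets the x-axis at x = 0 (among the integer gridlines); every point of the y-axis in the box is on the curve.
3. Together with the visible shape, these determine p as stated.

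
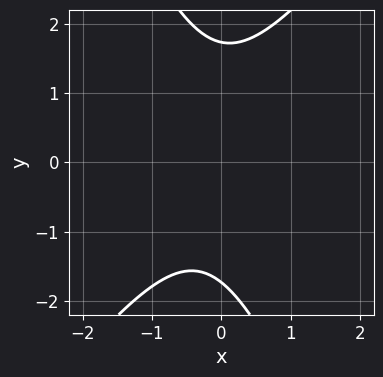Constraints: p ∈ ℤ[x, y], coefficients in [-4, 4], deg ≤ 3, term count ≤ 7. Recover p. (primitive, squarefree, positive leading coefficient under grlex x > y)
deg p = 2.
From the axis intercepts and sections: it misses every integer gridline on the x-axis.
Assembling these constraints gives the stated polynomial.

3*x^2 - x*y - y^2 + x + 3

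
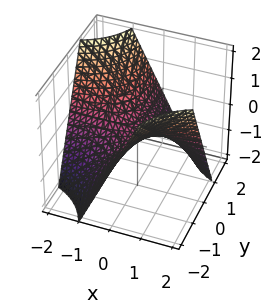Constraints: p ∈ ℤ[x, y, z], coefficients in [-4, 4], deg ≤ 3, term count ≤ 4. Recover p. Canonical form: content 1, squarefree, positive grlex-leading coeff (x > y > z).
(a) The degree is 2 — a saddle surface; a quadric.
(b) Observable constraints: it crosses the z-axis at the gridline z = 0; the visible y-axis segment lies entirely on the surface; the visible x-axis segment lies entirely on the surface.
(c) Putting this together gives p.

x*y + z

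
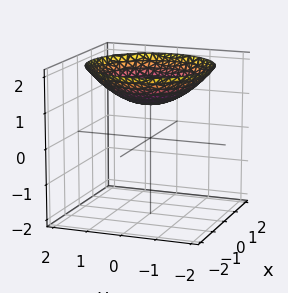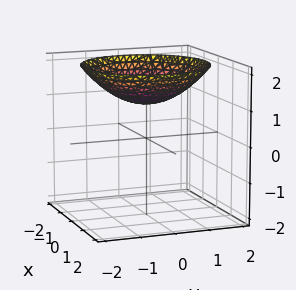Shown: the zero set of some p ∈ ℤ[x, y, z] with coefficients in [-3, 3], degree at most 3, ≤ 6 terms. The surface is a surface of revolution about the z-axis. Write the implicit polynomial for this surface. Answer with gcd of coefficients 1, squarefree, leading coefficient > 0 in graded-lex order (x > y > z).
x^2 + y^2 - 3*z + 3

(a) deg p = 2. A generic line meets the surface in up to 2 points.
(b) Symmetries: rotational symmetry about the z-axis ⇒ p depends on x, y only through x² + y².
(c) Reading off the gridlines: the surface avoids every integer x-axis point in the box; it crosses the z-axis at the gridline z = 1; the surface avoids every integer y-axis point in the box; a circular section at z = 2 has radius between 1 and 2.
(d) Together with the visible shape, these determine p as stated.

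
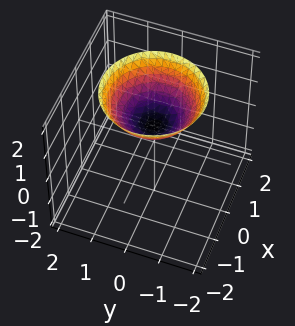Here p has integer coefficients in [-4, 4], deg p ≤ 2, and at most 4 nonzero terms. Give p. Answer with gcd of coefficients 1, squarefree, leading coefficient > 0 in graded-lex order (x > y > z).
2*x^2 + 2*y^2 - 3*z + 2

(a) The degree is 2 — a generic line meets the surface in up to 2 points.
(b) Symmetries: every cross-section ⟂ z is a circle, so x, y appear only via x² + y².
(c) From the visible intercepts: no x-intercept at any integer in the box; no y-intercept at any integer in the box; a circular section at z = 1 has radius between 0 and 1.
(d) The integer polynomial consistent with all of this is the stated p.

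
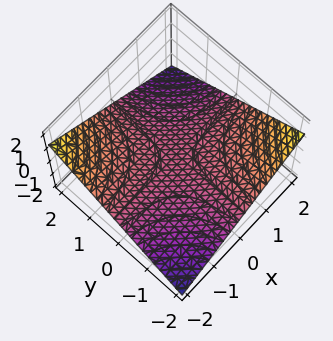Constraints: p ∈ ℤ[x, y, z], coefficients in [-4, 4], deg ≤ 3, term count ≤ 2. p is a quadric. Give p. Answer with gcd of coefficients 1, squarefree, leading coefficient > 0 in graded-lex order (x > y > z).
x*y + 3*z

First, degree: a hyperbolic paraboloid; a quadric, so deg p = 2.
Next, checking where it meets the axes: it crosses the z-axis at the gridline z = 0; the visible y-axis segment lies entirely on the surface; the visible x-axis segment lies entirely on the surface.
Finally, fitting integer coefficients to these (and the overall shape) gives p.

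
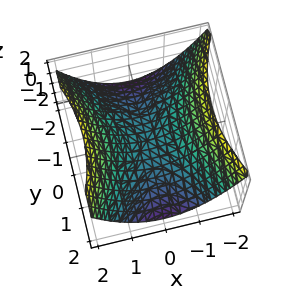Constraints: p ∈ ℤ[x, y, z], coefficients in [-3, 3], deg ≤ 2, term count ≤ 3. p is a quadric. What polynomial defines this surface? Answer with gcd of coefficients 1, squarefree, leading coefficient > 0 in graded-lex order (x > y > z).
2*x^2 - y^2 - 3*z

First, the degree is 2 — a saddle surface; a quadric.
Then, symmetries: it's symmetric under x → −x, forcing even powers of x; it's symmetric under y → −y, forcing even powers of y.
Next, checking where it meets the axes: it meets the z-axis at z = 0 (among the integer gridlines); one x-axis crossing is at x = 0.
Finally, putting this together gives p.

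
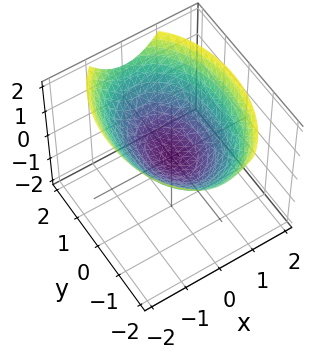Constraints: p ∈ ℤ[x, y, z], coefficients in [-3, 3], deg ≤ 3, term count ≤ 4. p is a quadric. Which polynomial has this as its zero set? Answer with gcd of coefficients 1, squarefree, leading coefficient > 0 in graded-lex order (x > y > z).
2*x^2 + y^2 - 3*z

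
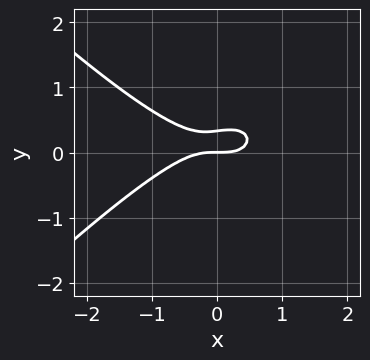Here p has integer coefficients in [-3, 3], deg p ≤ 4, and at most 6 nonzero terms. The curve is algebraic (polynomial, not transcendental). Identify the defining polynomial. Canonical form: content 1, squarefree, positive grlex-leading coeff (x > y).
Degree: the shape is more complex than any degree-2 curve, so deg p = 3.
Against the integer gridlines: it crosses the x-axis at the gridline x = 0; it crosses the y-axis at the gridline y = 0.
Assembling these constraints gives the stated polynomial.

x^3 - x*y^2 + 3*y^2 - y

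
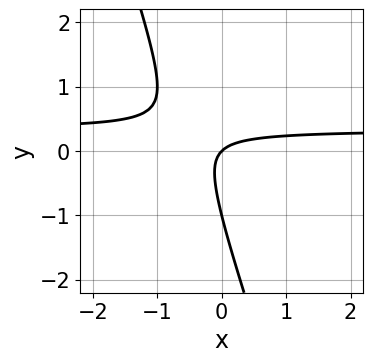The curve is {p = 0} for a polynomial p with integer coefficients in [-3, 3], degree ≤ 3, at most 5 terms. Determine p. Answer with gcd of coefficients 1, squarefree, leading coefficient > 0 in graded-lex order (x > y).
3*x*y + y^2 - x + y

The degree is 2 — the shape is more complex than any degree-1 curve.
From the axis intercepts and sections: it meets the x-axis at x = 0 (among the integer gridlines); among the integer gridlines, it crosses the y-axis at y ∈ {-1, 0}.
These observations pin down the coefficients.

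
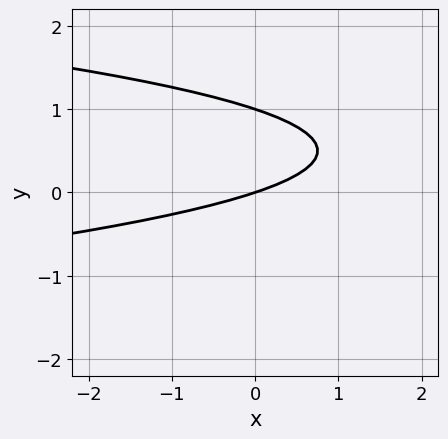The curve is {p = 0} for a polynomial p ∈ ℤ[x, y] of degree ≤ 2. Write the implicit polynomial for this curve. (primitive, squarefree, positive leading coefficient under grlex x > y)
First, deg p = 2. No degree-1 curve has this shape.
Then, checking where it meets the axes: among the integer gridlines, it crosses the y-axis at y ∈ {0, 1}; it crosses the x-axis at the gridline x = 0.
Finally, putting this together gives p.

3*y^2 + x - 3*y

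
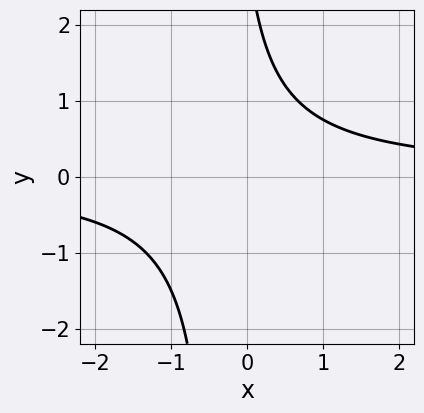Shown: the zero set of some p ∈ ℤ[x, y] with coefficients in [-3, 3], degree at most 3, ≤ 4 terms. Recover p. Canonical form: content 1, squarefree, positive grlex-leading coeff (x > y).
1. Degree: no degree-1 curve has this shape, so deg p = 2.
2. Checking where it meets the axes: no y-intercept at any integer in the box; it misses every integer gridline on the x-axis.
3. Assembling these constraints gives the stated polynomial.

3*x*y + y - 3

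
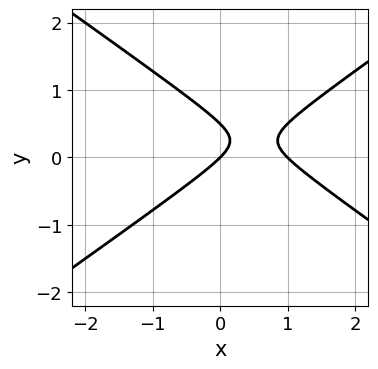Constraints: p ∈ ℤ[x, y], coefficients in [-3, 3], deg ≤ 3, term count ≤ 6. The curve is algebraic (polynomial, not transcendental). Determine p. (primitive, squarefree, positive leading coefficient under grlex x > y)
(a) Degree: a generic line meets the curve in up to 2 points, so deg p = 2.
(b) Checking where it meets the axes: among the integer gridlines, it crosses the x-axis at x ∈ {0, 1}; one y-axis crossing is at y = 0.
(c) Solving for integer coefficients yields p as stated.

x^2 - 2*y^2 - x + y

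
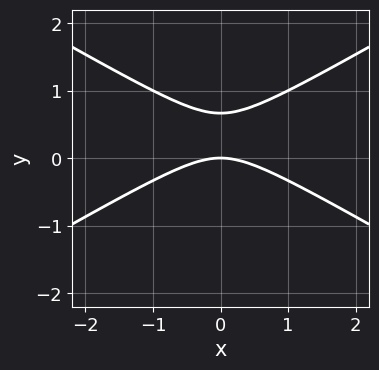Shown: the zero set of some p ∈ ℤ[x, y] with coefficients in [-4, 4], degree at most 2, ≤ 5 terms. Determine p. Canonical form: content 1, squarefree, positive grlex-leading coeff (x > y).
x^2 - 3*y^2 + 2*y

(a) Degree: the shape is more complex than any degree-1 curve, so deg p = 2.
(b) Symmetries: it's symmetric under x → −x, forcing even powers of x.
(c) Against the integer gridlines: it meets the x-axis at x = 0 (among the integer gridlines); one y-axis crossing is at y = 0.
(d) The integer polynomial consistent with all of this is the stated p.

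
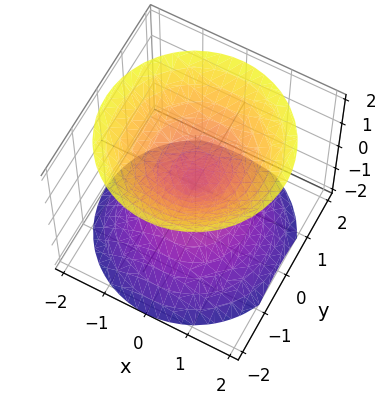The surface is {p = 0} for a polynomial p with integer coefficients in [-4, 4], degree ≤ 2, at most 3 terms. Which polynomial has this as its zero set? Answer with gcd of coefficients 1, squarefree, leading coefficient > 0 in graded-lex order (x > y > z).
x^2 + y^2 - z^2

(a) I count 2 distinct pieces. They look like related sheets of one shape, so recover p as a whole.
(b) Degree: a double cone through the origin; a quadric, so deg p = 2.
(c) Symmetries: mirror symmetry z ↦ −z ⇒ only even powers of z; the surface is invariant under rotation about z: p = q(x² + y², z).
(d) From the visible intercepts: a circular section at z = -1 has radius exactly 1; it crosses the x-axis at the gridline x = 0; one z-axis crossing is at z = 0.
(e) Assembling these constraints gives the stated polynomial.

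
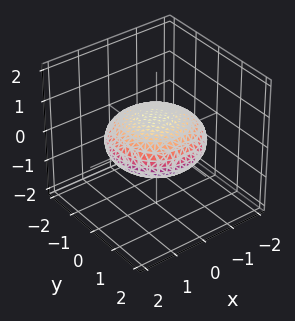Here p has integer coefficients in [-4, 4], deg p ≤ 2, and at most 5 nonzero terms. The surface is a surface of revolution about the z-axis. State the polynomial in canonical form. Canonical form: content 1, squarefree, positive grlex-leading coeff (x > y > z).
x^2 + y^2 + 3*z^2 - 2

(a) Degree: the shape is more complex than any degree-1 surface, so deg p = 2.
(b) Symmetries: rotational symmetry about the z-axis ⇒ p depends on x, y only through x² + y².
(c) Checking where it meets the axes: a circular section at z = 0 has radius between 1 and 2.
(d) Solving for integer coefficients yields p as stated.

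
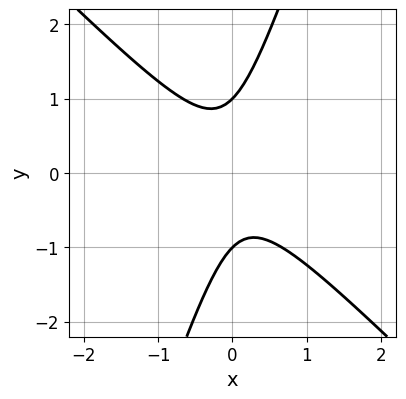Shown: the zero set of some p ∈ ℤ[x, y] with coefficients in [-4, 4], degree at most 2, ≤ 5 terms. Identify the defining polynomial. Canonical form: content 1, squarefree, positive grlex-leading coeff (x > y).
(a) Degree: a generic line meets the curve in up to 2 points, so deg p = 2.
(b) From the axis intercepts and sections: no x-intercept at any integer in the box; the y-axis gridline crossings are at y ∈ {-1, 1}.
(c) Solving for integer coefficients yields p as stated.

3*x^2 + 2*x*y - y^2 + 1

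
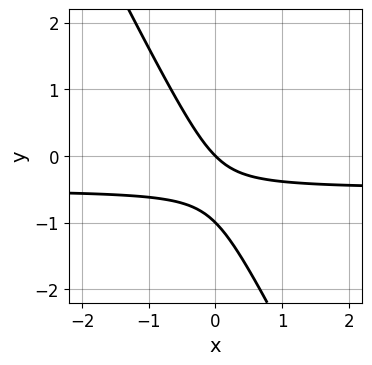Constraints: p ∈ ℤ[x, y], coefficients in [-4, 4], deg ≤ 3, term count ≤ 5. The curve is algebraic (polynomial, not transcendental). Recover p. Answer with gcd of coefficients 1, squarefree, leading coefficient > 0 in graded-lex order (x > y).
2*x*y + y^2 + x + y

First, the degree is 2 — a generic line meets the curve in up to 2 points.
Then, against the integer gridlines: one x-axis crossing is at x = 0; the y-axis gridline crossings are at y ∈ {-1, 0}.
Finally, matching integer coefficients to the picture gives p.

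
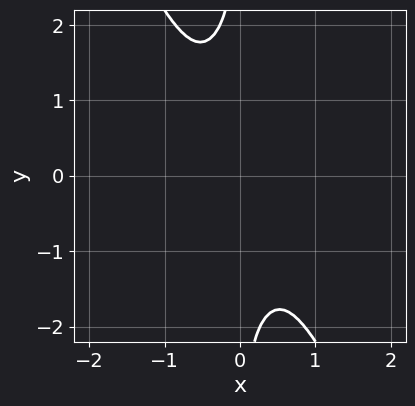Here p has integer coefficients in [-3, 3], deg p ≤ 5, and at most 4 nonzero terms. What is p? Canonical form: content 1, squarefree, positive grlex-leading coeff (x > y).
2*x^4 - 3*x^3*y + x*y^3 + 2

Degree: no degree-3 curve has this shape, so deg p = 4.
From the visible intercepts: no y-intercept at any integer in the box; it misses every integer gridline on the x-axis.
Putting this together gives p.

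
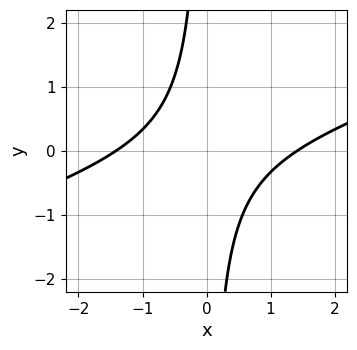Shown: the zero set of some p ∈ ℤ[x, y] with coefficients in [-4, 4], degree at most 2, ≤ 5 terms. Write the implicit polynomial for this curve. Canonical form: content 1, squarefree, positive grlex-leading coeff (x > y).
1. deg p = 2.
2. From the axis intercepts and sections: it misses every integer gridline on the y-axis.
3. The integer polynomial consistent with all of this is the stated p.

x^2 - 3*x*y - 2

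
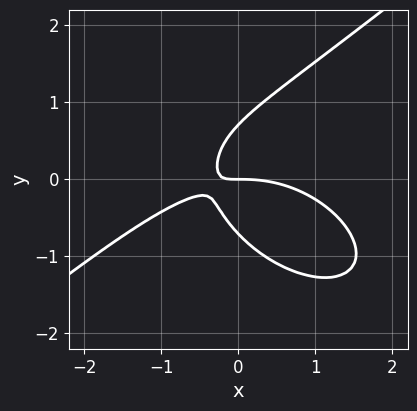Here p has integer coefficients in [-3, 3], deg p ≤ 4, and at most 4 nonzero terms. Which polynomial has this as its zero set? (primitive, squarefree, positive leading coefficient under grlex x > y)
First, deg p = 3. A generic line meets the curve in up to 3 points.
Then, from the visible intercepts: one y-axis crossing is at y = 0; one x-axis crossing is at x = 0.
Finally, the integer polynomial consistent with all of this is the stated p.

x^3 - 2*y^3 + 3*x*y + y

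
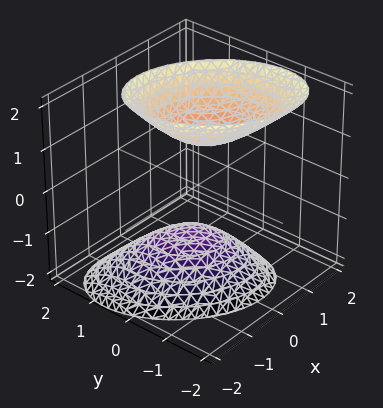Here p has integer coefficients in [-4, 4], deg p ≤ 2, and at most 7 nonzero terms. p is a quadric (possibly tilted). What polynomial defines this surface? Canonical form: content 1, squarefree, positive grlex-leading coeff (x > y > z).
3*x^2 + 2*x*y - x*z + 3*y^2 - 2*z^2 + 2

I count 2 distinct pieces.
Degree: the shape is more complex than any degree-1 surface, so deg p = 2.
Reading off the gridlines: the surface avoids every integer x-axis point in the box; the z-axis gridline crossings are at z ∈ {-1, 1}; it misses every integer gridline on the y-axis.
Together with the visible shape, these determine p as stated.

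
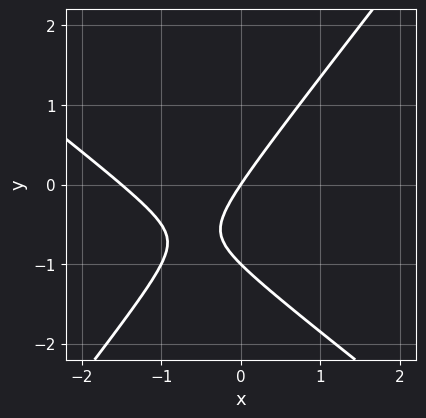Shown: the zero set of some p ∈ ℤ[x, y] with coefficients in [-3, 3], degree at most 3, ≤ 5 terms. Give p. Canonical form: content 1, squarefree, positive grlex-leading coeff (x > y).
2*x^2 + x*y - 2*y^2 + 3*x - 2*y

1. deg p = 2. No degree-1 curve has this shape.
2. From the axis intercepts and sections: it meets the x-axis at x = 0 (among the integer gridlines); among the integer gridlines, it crosses the y-axis at y ∈ {-1, 0}.
3. Matching integer coefficients to the picture gives p.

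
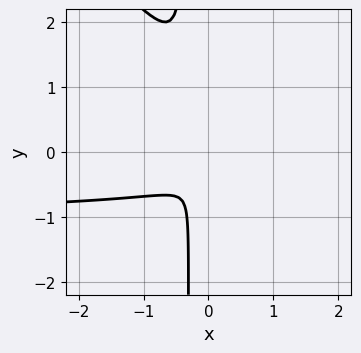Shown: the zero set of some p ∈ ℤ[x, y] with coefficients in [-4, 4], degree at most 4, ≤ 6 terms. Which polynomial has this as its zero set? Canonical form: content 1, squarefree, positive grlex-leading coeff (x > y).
The degree is 3 — a generic line meets the curve in up to 3 points.
Matching integer coefficients to the picture gives p.

3*x^2*y + 3*x*y^2 + 3*x^2 + y^2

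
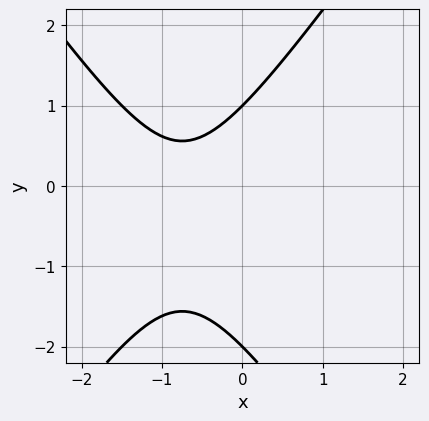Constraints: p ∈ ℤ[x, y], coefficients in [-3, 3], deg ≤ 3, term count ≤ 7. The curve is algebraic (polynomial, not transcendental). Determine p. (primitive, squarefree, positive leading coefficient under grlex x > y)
(a) Degree: a generic line meets the curve in up to 2 points, so deg p = 2.
(b) Observable constraints: the y-axis gridline crossings are at y ∈ {-2, 1}; it misses every integer gridline on the x-axis.
(c) Matching integer coefficients to the picture gives p.

2*x^2 - y^2 + 3*x - y + 2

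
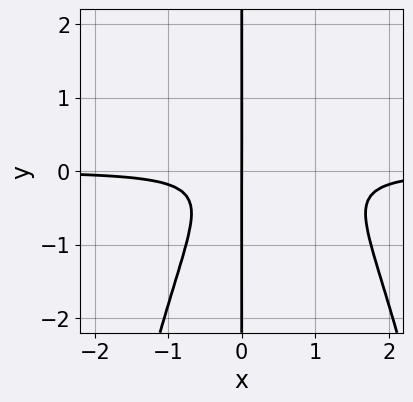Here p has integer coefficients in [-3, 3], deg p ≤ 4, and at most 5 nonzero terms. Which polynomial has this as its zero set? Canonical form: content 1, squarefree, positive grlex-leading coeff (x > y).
3*x^3*y - 3*x^2*y + 3*x*y^2 + x

(a) The degree is 4 — a generic line meets the curve in up to 4 points.
(b) Reading off the gridlines: one x-axis crossing is at x = 0; every point of the y-axis in the box is on the curve.
(c) Assembling these constraints gives the stated polynomial.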